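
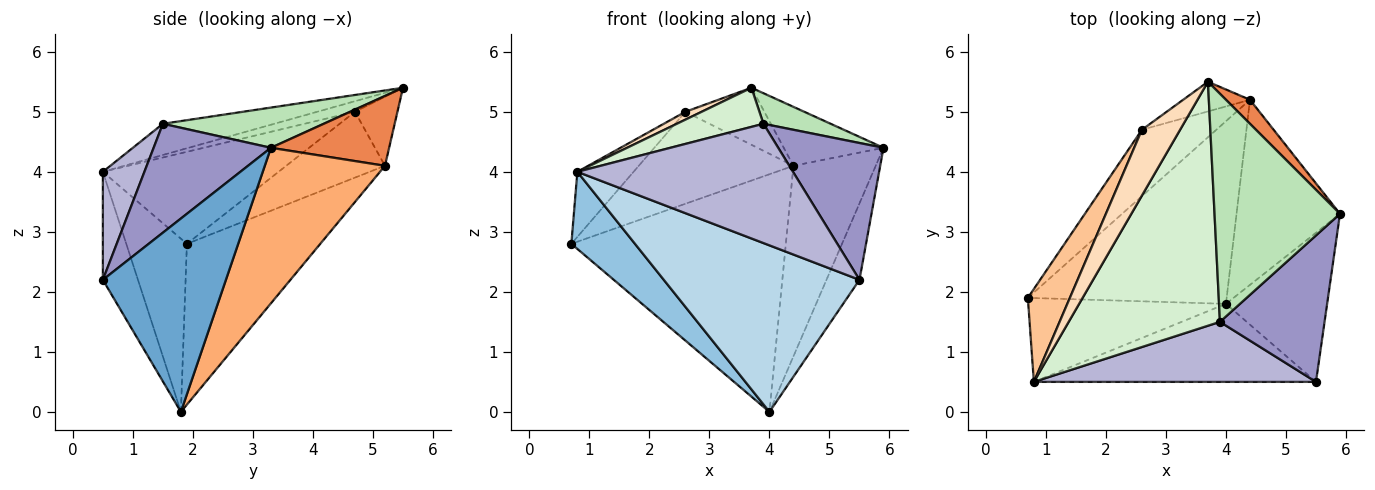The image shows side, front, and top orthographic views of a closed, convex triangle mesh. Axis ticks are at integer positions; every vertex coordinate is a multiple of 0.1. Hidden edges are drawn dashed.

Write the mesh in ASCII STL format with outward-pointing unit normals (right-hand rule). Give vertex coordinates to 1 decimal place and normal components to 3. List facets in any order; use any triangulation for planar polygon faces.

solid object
 facet normal 0.862 0.231 -0.451
  outer loop
   vertex 5.5 0.5 2.2
   vertex 4.0 1.8 0.0
   vertex 5.9 3.3 4.4
  endloop
 endfacet
 facet normal -0.542 -0.569 -0.619
  outer loop
   vertex 0.8 0.5 4.0
   vertex 0.7 1.9 2.8
   vertex 4.0 1.8 0.0
  endloop
 endfacet
 facet normal -0.160 -0.894 -0.419
  outer loop
   vertex 0.8 0.5 4.0
   vertex 4.0 1.8 0.0
   vertex 5.5 0.5 2.2
  endloop
 endfacet
 facet normal -0.442 0.711 -0.547
  outer loop
   vertex 4.4 5.2 4.1
   vertex 4.0 1.8 0.0
   vertex 0.7 1.9 2.8
  endloop
 endfacet
 facet normal 0.739 0.624 0.254
  outer loop
   vertex 4.4 5.2 4.1
   vertex 3.7 5.5 5.4
   vertex 5.9 3.3 4.4
  endloop
 endfacet
 facet normal 0.723 0.495 -0.481
  outer loop
   vertex 4.4 5.2 4.1
   vertex 5.9 3.3 4.4
   vertex 4.0 1.8 0.0
  endloop
 endfacet
 facet normal -0.873 0.279 0.399
  outer loop
   vertex 2.6 4.7 5.0
   vertex 0.7 1.9 2.8
   vertex 0.8 0.5 4.0
  endloop
 endfacet
 facet normal -0.265 -0.114 0.957
  outer loop
   vertex 2.6 4.7 5.0
   vertex 0.8 0.5 4.0
   vertex 3.7 5.5 5.4
  endloop
 endfacet
 facet normal -0.460 0.720 -0.520
  outer loop
   vertex 2.6 4.7 5.0
   vertex 4.4 5.2 4.1
   vertex 0.7 1.9 2.8
  endloop
 endfacet
 facet normal -0.431 0.801 -0.417
  outer loop
   vertex 2.6 4.7 5.0
   vertex 3.7 5.5 5.4
   vertex 4.4 5.2 4.1
  endloop
 endfacet
 facet normal 0.303 -0.127 0.945
  outer loop
   vertex 3.9 1.5 4.8
   vertex 5.9 3.3 4.4
   vertex 3.7 5.5 5.4
  endloop
 endfacet
 facet normal -0.200 -0.155 0.968
  outer loop
   vertex 3.9 1.5 4.8
   vertex 3.7 5.5 5.4
   vertex 0.8 0.5 4.0
  endloop
 endfacet
 facet normal 0.605 -0.543 0.582
  outer loop
   vertex 3.9 1.5 4.8
   vertex 5.5 0.5 2.2
   vertex 5.9 3.3 4.4
  endloop
 endfacet
 facet normal 0.170 -0.880 0.443
  outer loop
   vertex 3.9 1.5 4.8
   vertex 0.8 0.5 4.0
   vertex 5.5 0.5 2.2
  endloop
 endfacet
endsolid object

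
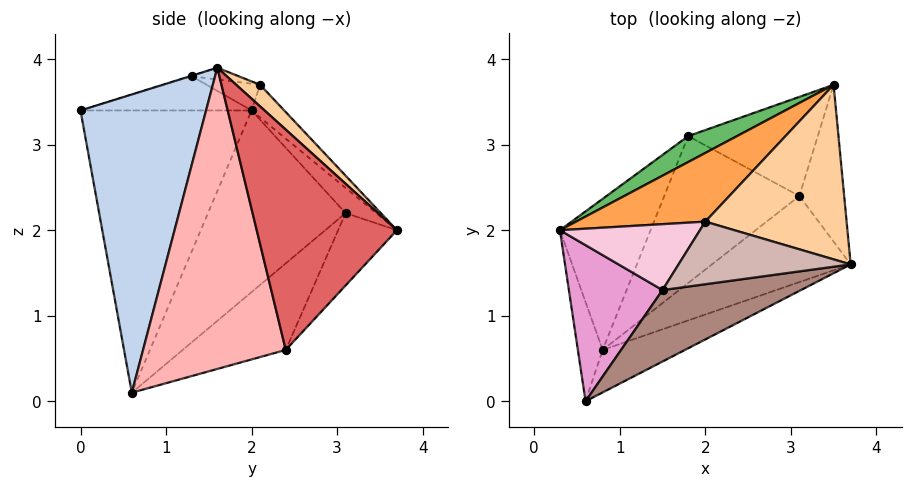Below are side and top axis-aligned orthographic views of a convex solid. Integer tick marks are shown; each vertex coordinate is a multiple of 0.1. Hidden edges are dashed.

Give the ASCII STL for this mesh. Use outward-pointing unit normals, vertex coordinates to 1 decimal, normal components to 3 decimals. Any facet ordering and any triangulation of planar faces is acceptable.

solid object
 facet normal -0.985 -0.148 -0.087
  outer loop
   vertex 0.6 0.0 3.4
   vertex 0.3 2.0 3.4
   vertex 0.8 0.6 0.1
  endloop
 endfacet
 facet normal 0.471 -0.872 -0.130
  outer loop
   vertex 0.6 0.0 3.4
   vertex 0.8 0.6 0.1
   vertex 3.7 1.6 3.9
  endloop
 endfacet
 facet normal -0.152 0.783 0.603
  outer loop
   vertex 2.0 2.1 3.7
   vertex 3.5 3.7 2.0
   vertex 0.3 2.0 3.4
  endloop
 endfacet
 facet normal 0.112 0.673 0.732
  outer loop
   vertex 2.0 2.1 3.7
   vertex 3.7 1.6 3.9
   vertex 3.5 3.7 2.0
  endloop
 endfacet
 facet normal -0.243 0.847 0.472
  outer loop
   vertex 1.8 3.1 2.2
   vertex 0.3 2.0 3.4
   vertex 3.5 3.7 2.0
  endloop
 endfacet
 facet normal -0.722 0.591 -0.360
  outer loop
   vertex 1.8 3.1 2.2
   vertex 0.8 0.6 0.1
   vertex 0.3 2.0 3.4
  endloop
 endfacet
 facet normal 0.976 -0.087 -0.199
  outer loop
   vertex 3.1 2.4 0.6
   vertex 3.5 3.7 2.0
   vertex 3.7 1.6 3.9
  endloop
 endfacet
 facet normal 0.628 -0.722 -0.289
  outer loop
   vertex 3.1 2.4 0.6
   vertex 3.7 1.6 3.9
   vertex 0.8 0.6 0.1
  endloop
 endfacet
 facet normal -0.330 0.737 -0.590
  outer loop
   vertex 3.1 2.4 0.6
   vertex 1.8 3.1 2.2
   vertex 3.5 3.7 2.0
  endloop
 endfacet
 facet normal -0.396 0.678 -0.619
  outer loop
   vertex 3.1 2.4 0.6
   vertex 0.8 0.6 0.1
   vertex 1.8 3.1 2.2
  endloop
 endfacet
 facet normal -0.004 -0.292 0.956
  outer loop
   vertex 1.5 1.3 3.8
   vertex 0.6 0.0 3.4
   vertex 3.7 1.6 3.9
  endloop
 endfacet
 facet normal -0.067 0.165 0.984
  outer loop
   vertex 1.5 1.3 3.8
   vertex 3.7 1.6 3.9
   vertex 2.0 2.1 3.7
  endloop
 endfacet
 facet normal -0.343 -0.051 0.938
  outer loop
   vertex 1.5 1.3 3.8
   vertex 0.3 2.0 3.4
   vertex 0.6 0.0 3.4
  endloop
 endfacet
 facet normal -0.182 0.233 0.955
  outer loop
   vertex 1.5 1.3 3.8
   vertex 2.0 2.1 3.7
   vertex 0.3 2.0 3.4
  endloop
 endfacet
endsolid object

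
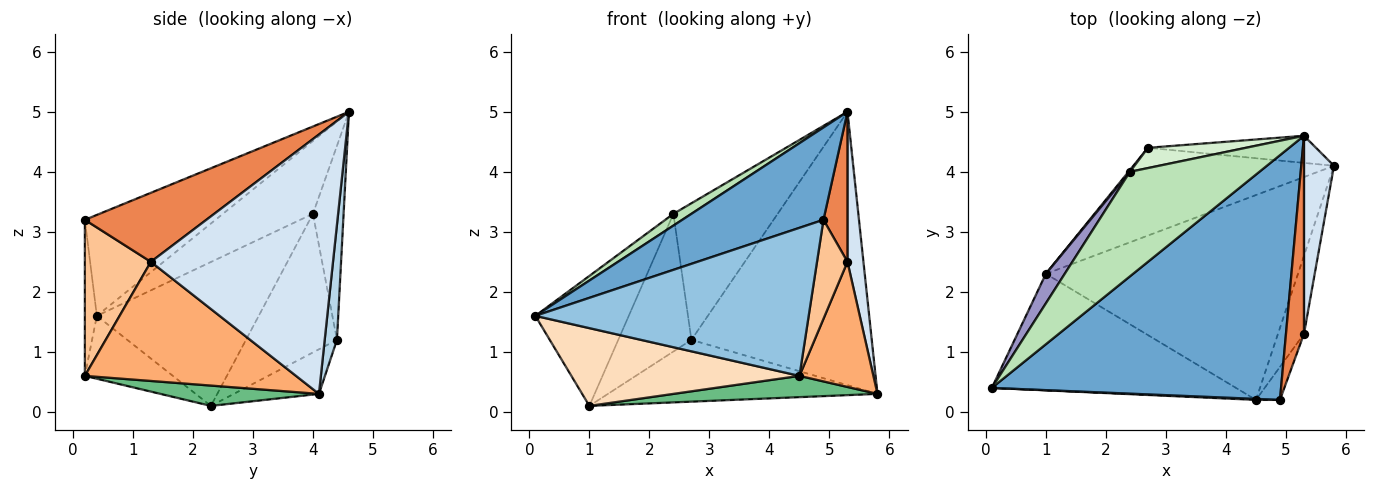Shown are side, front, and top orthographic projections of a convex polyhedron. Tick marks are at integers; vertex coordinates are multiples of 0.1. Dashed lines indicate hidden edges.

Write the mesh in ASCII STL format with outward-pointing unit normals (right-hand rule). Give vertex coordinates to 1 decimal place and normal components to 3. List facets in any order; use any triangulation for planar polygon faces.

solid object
 facet normal -0.310 -0.336 0.889
  outer loop
   vertex 5.3 4.6 5.0
   vertex 0.1 0.4 1.6
   vertex 4.9 0.2 3.2
  endloop
 endfacet
 facet normal -0.044 -0.999 0.007
  outer loop
   vertex 4.5 0.2 0.6
   vertex 4.9 0.2 3.2
   vertex 0.1 0.4 1.6
  endloop
 endfacet
 facet normal 0.068 0.993 -0.098
  outer loop
   vertex 2.7 4.4 1.2
   vertex 5.3 4.6 5.0
   vertex 5.8 4.1 0.3
  endloop
 endfacet
 facet normal 0.990 -0.087 0.115
  outer loop
   vertex 5.3 1.3 2.5
   vertex 5.8 4.1 0.3
   vertex 5.3 4.6 5.0
  endloop
 endfacet
 facet normal 0.950 -0.188 0.248
  outer loop
   vertex 5.3 1.3 2.5
   vertex 5.3 4.6 5.0
   vertex 4.9 0.2 3.2
  endloop
 endfacet
 facet normal 0.924 -0.324 -0.202
  outer loop
   vertex 5.3 1.3 2.5
   vertex 4.5 0.2 0.6
   vertex 5.8 4.1 0.3
  endloop
 endfacet
 facet normal 0.899 -0.415 -0.138
  outer loop
   vertex 5.3 1.3 2.5
   vertex 4.9 0.2 3.2
   vertex 4.5 0.2 0.6
  endloop
 endfacet
 facet normal -0.210 -0.543 -0.813
  outer loop
   vertex 1.0 2.3 0.1
   vertex 4.5 0.2 0.6
   vertex 0.1 0.4 1.6
  endloop
 endfacet
 facet normal 0.080 -0.103 -0.991
  outer loop
   vertex 1.0 2.3 0.1
   vertex 5.8 4.1 0.3
   vertex 4.5 0.2 0.6
  endloop
 endfacet
 facet normal -0.179 0.566 -0.805
  outer loop
   vertex 1.0 2.3 0.1
   vertex 2.7 4.4 1.2
   vertex 5.8 4.1 0.3
  endloop
 endfacet
 facet normal -0.488 -0.098 0.867
  outer loop
   vertex 2.4 4.0 3.3
   vertex 0.1 0.4 1.6
   vertex 5.3 4.6 5.0
  endloop
 endfacet
 facet normal -0.279 0.950 0.141
  outer loop
   vertex 2.4 4.0 3.3
   vertex 5.3 4.6 5.0
   vertex 2.7 4.4 1.2
  endloop
 endfacet
 facet normal -0.861 0.497 0.113
  outer loop
   vertex 2.4 4.0 3.3
   vertex 1.0 2.3 0.1
   vertex 0.1 0.4 1.6
  endloop
 endfacet
 facet normal -0.779 0.627 0.008
  outer loop
   vertex 2.4 4.0 3.3
   vertex 2.7 4.4 1.2
   vertex 1.0 2.3 0.1
  endloop
 endfacet
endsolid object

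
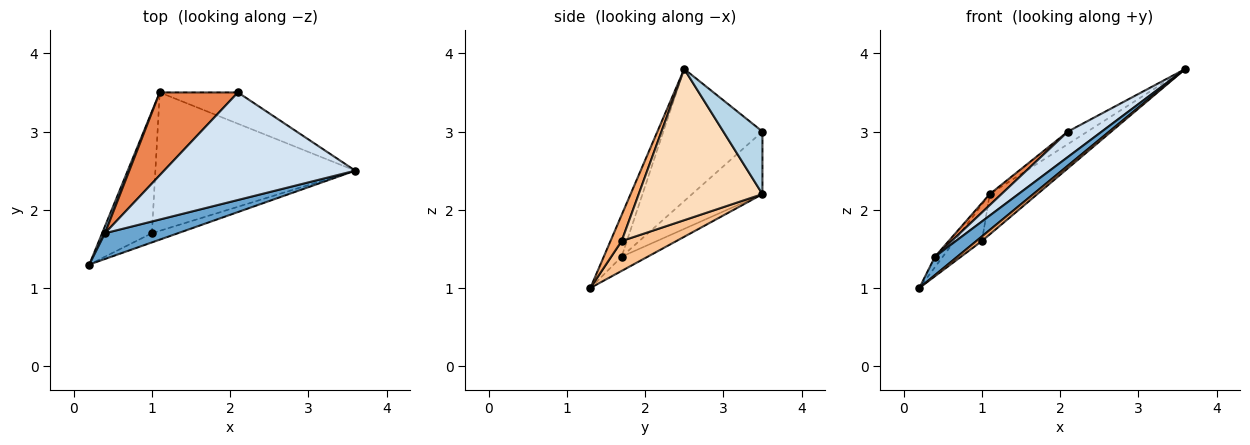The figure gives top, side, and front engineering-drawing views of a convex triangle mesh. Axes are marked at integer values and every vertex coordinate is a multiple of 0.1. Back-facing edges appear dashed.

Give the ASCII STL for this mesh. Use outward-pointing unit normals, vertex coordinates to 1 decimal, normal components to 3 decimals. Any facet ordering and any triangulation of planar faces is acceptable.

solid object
 facet normal -0.422 -0.527 0.738
  outer loop
   vertex 0.4 1.7 1.4
   vertex 0.2 1.3 1.0
   vertex 3.6 2.5 3.8
  endloop
 endfacet
 facet normal -0.941 0.282 0.188
  outer loop
   vertex 0.4 1.7 1.4
   vertex 1.1 3.5 2.2
   vertex 0.2 1.3 1.0
  endloop
 endfacet
 facet normal 0.596 0.298 -0.745
  outer loop
   vertex 2.1 3.5 3.0
   vertex 3.6 2.5 3.8
   vertex 1.1 3.5 2.2
  endloop
 endfacet
 facet normal -0.558 -0.191 0.808
  outer loop
   vertex 2.1 3.5 3.0
   vertex 0.4 1.7 1.4
   vertex 3.6 2.5 3.8
  endloop
 endfacet
 facet normal -0.621 -0.104 0.777
  outer loop
   vertex 2.1 3.5 3.0
   vertex 1.1 3.5 2.2
   vertex 0.4 1.7 1.4
  endloop
 endfacet
 facet normal 0.667 -0.333 -0.667
  outer loop
   vertex 1.0 1.7 1.6
   vertex 3.6 2.5 3.8
   vertex 0.2 1.3 1.0
  endloop
 endfacet
 facet normal 0.498 0.249 -0.830
  outer loop
   vertex 1.0 1.7 1.6
   vertex 0.2 1.3 1.0
   vertex 1.1 3.5 2.2
  endloop
 endfacet
 facet normal 0.588 0.226 -0.777
  outer loop
   vertex 1.0 1.7 1.6
   vertex 1.1 3.5 2.2
   vertex 3.6 2.5 3.8
  endloop
 endfacet
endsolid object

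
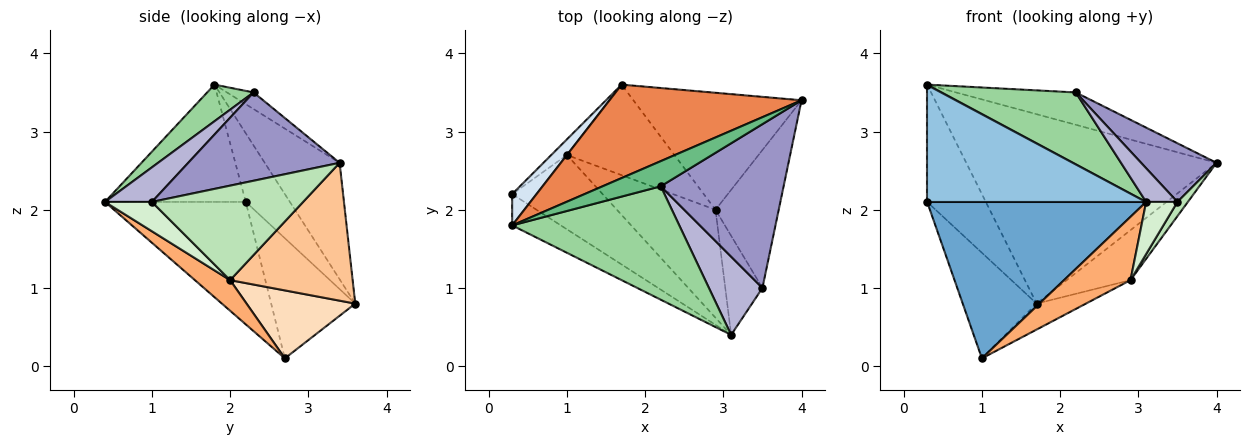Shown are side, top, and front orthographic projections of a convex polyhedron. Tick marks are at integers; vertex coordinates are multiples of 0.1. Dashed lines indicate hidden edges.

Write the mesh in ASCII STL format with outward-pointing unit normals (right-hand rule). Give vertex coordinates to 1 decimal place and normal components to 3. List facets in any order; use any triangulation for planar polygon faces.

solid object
 facet normal -0.502 -0.781 -0.371
  outer loop
   vertex 1.0 2.7 0.1
   vertex 3.1 0.4 2.1
   vertex 0.3 2.2 2.1
  endloop
 endfacet
 facet normal -0.528 -0.821 -0.219
  outer loop
   vertex 0.3 1.8 3.6
   vertex 0.3 2.2 2.1
   vertex 3.1 0.4 2.1
  endloop
 endfacet
 facet normal -0.747 0.657 -0.097
  outer loop
   vertex 1.7 3.6 0.8
   vertex 1.0 2.7 0.1
   vertex 0.3 2.2 2.1
  endloop
 endfacet
 facet normal -0.588 0.782 0.208
  outer loop
   vertex 1.7 3.6 0.8
   vertex 0.3 2.2 2.1
   vertex 0.3 1.8 3.6
  endloop
 endfacet
 facet normal -0.259 0.866 0.427
  outer loop
   vertex 1.7 3.6 0.8
   vertex 0.3 1.8 3.6
   vertex 4.0 3.4 2.6
  endloop
 endfacet
 facet normal 0.259 -0.489 -0.833
  outer loop
   vertex 2.9 2.0 1.1
   vertex 3.1 0.4 2.1
   vertex 1.0 2.7 0.1
  endloop
 endfacet
 facet normal 0.602 0.314 -0.734
  outer loop
   vertex 2.9 2.0 1.1
   vertex 1.7 3.6 0.8
   vertex 4.0 3.4 2.6
  endloop
 endfacet
 facet normal 0.519 0.235 -0.822
  outer loop
   vertex 2.9 2.0 1.1
   vertex 1.0 2.7 0.1
   vertex 1.7 3.6 0.8
  endloop
 endfacet
 facet normal -0.173 0.777 0.605
  outer loop
   vertex 2.2 2.3 3.5
   vertex 4.0 3.4 2.6
   vertex 0.3 1.8 3.6
  endloop
 endfacet
 facet normal 0.182 -0.526 0.831
  outer loop
   vertex 2.2 2.3 3.5
   vertex 0.3 1.8 3.6
   vertex 3.1 0.4 2.1
  endloop
 endfacet
 facet normal 0.830 -0.057 -0.555
  outer loop
   vertex 3.5 1.0 2.1
   vertex 2.9 2.0 1.1
   vertex 4.0 3.4 2.6
  endloop
 endfacet
 facet normal 0.573 -0.382 -0.725
  outer loop
   vertex 3.5 1.0 2.1
   vertex 3.1 0.4 2.1
   vertex 2.9 2.0 1.1
  endloop
 endfacet
 facet normal 0.560 -0.279 0.780
  outer loop
   vertex 3.5 1.0 2.1
   vertex 4.0 3.4 2.6
   vertex 2.2 2.3 3.5
  endloop
 endfacet
 facet normal 0.510 -0.340 0.790
  outer loop
   vertex 3.5 1.0 2.1
   vertex 2.2 2.3 3.5
   vertex 3.1 0.4 2.1
  endloop
 endfacet
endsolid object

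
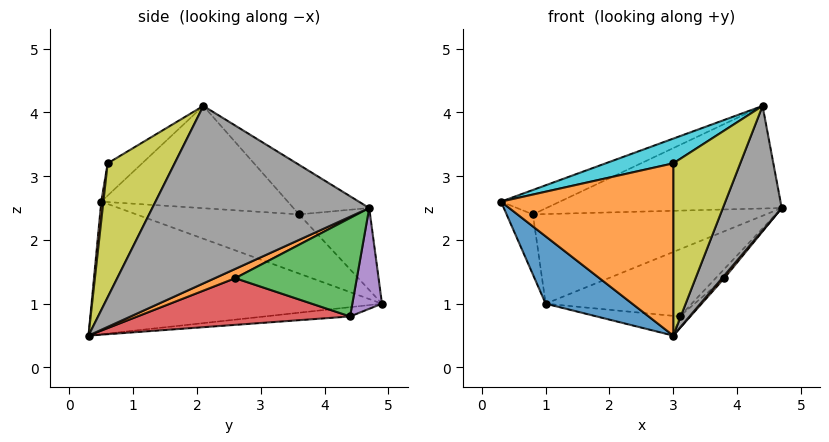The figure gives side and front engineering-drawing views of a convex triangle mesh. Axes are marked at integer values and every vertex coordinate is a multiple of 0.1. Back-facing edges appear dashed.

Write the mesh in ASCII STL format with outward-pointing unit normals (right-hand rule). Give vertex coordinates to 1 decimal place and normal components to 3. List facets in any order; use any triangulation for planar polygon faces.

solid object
 facet normal -0.612 -0.182 -0.770
  outer loop
   vertex 3.0 0.3 0.5
   vertex 0.3 0.5 2.6
   vertex 1.0 4.9 1.0
  endloop
 endfacet
 facet normal 0.012 -0.994 0.110
  outer loop
   vertex 3.0 0.6 3.2
   vertex 0.3 0.5 2.6
   vertex 3.0 0.3 0.5
  endloop
 endfacet
 facet normal -0.987 0.160 0.007
  outer loop
   vertex 0.8 3.6 2.4
   vertex 1.0 4.9 1.0
   vertex 0.3 0.5 2.6
  endloop
 endfacet
 facet normal -0.222 0.730 0.646
  outer loop
   vertex 0.8 3.6 2.4
   vertex 4.7 4.7 2.5
   vertex 1.0 4.9 1.0
  endloop
 endfacet
 facet normal 0.187 0.922 -0.339
  outer loop
   vertex 3.1 4.4 0.8
   vertex 1.0 4.9 1.0
   vertex 4.7 4.7 2.5
  endloop
 endfacet
 facet normal -0.077 0.075 -0.994
  outer loop
   vertex 3.1 4.4 0.8
   vertex 3.0 0.3 0.5
   vertex 1.0 4.9 1.0
  endloop
 endfacet
 facet normal -0.171 0.531 0.830
  outer loop
   vertex 4.4 2.1 4.1
   vertex 4.7 4.7 2.5
   vertex 0.8 3.6 2.4
  endloop
 endfacet
 facet normal 0.938 -0.254 -0.237
  outer loop
   vertex 4.4 2.1 4.1
   vertex 3.0 0.3 0.5
   vertex 4.7 4.7 2.5
  endloop
 endfacet
 facet normal 0.705 -0.705 0.078
  outer loop
   vertex 4.4 2.1 4.1
   vertex 3.0 0.6 3.2
   vertex 3.0 0.3 0.5
  endloop
 endfacet
 facet normal -0.188 -0.370 0.910
  outer loop
   vertex 4.4 2.1 4.1
   vertex 0.3 0.5 2.6
   vertex 3.0 0.6 3.2
  endloop
 endfacet
 facet normal -0.382 0.121 0.916
  outer loop
   vertex 4.4 2.1 4.1
   vertex 0.8 3.6 2.4
   vertex 0.3 0.5 2.6
  endloop
 endfacet
 facet normal 0.850 -0.093 -0.518
  outer loop
   vertex 3.8 2.6 1.4
   vertex 4.7 4.7 2.5
   vertex 3.0 0.3 0.5
  endloop
 endfacet
 facet normal 0.723 0.051 -0.689
  outer loop
   vertex 3.8 2.6 1.4
   vertex 3.1 4.4 0.8
   vertex 4.7 4.7 2.5
  endloop
 endfacet
 facet normal 0.701 0.035 -0.712
  outer loop
   vertex 3.8 2.6 1.4
   vertex 3.0 0.3 0.5
   vertex 3.1 4.4 0.8
  endloop
 endfacet
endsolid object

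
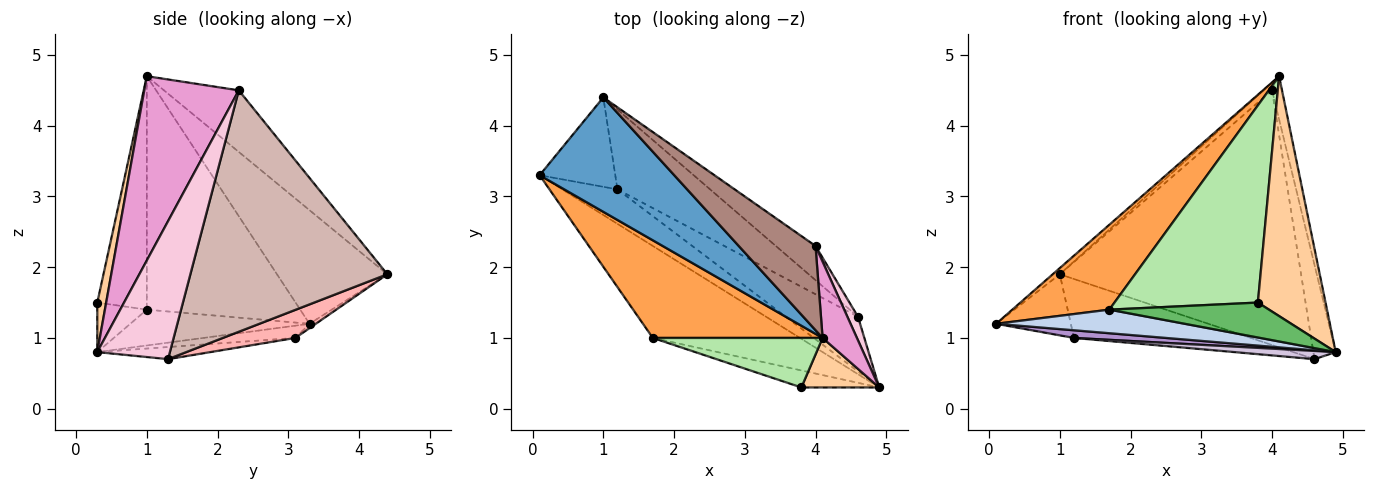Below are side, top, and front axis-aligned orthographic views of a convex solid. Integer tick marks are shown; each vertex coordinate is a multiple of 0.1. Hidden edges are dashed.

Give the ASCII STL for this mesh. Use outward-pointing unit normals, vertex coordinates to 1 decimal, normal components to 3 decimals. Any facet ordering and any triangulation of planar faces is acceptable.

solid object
 facet normal -0.644 0.041 0.764
  outer loop
   vertex 4.1 1.0 4.7
   vertex 1.0 4.4 1.9
   vertex 0.1 3.3 1.2
  endloop
 endfacet
 facet normal -0.230 -0.242 -0.943
  outer loop
   vertex 1.7 1.0 1.4
   vertex 0.1 3.3 1.2
   vertex 4.9 0.3 0.8
  endloop
 endfacet
 facet normal -0.720 -0.455 0.524
  outer loop
   vertex 1.7 1.0 1.4
   vertex 4.1 1.0 4.7
   vertex 0.1 3.3 1.2
  endloop
 endfacet
 facet normal 0.128 -0.971 0.201
  outer loop
   vertex 3.8 0.3 1.5
   vertex 4.9 0.3 0.8
   vertex 4.1 1.0 4.7
  endloop
 endfacet
 facet normal -0.269 -0.866 -0.422
  outer loop
   vertex 3.8 0.3 1.5
   vertex 1.7 1.0 1.4
   vertex 4.9 0.3 0.8
  endloop
 endfacet
 facet normal -0.318 -0.920 0.231
  outer loop
   vertex 3.8 0.3 1.5
   vertex 4.1 1.0 4.7
   vertex 1.7 1.0 1.4
  endloop
 endfacet
 facet normal -0.047 0.564 -0.825
  outer loop
   vertex 1.2 3.1 1.0
   vertex 0.1 3.3 1.2
   vertex 1.0 4.4 1.9
  endloop
 endfacet
 facet normal 0.237 0.577 -0.781
  outer loop
   vertex 1.2 3.1 1.0
   vertex 1.0 4.4 1.9
   vertex 4.6 1.3 0.7
  endloop
 endfacet
 facet normal -0.212 -0.212 -0.954
  outer loop
   vertex 1.2 3.1 1.0
   vertex 4.9 0.3 0.8
   vertex 0.1 3.3 1.2
  endloop
 endfacet
 facet normal -0.164 -0.147 -0.976
  outer loop
   vertex 1.2 3.1 1.0
   vertex 4.6 1.3 0.7
   vertex 4.9 0.3 0.8
  endloop
 endfacet
 facet normal -0.624 0.072 0.778
  outer loop
   vertex 4.0 2.3 4.5
   vertex 1.0 4.4 1.9
   vertex 4.1 1.0 4.7
  endloop
 endfacet
 facet normal 0.629 0.770 -0.103
  outer loop
   vertex 4.0 2.3 4.5
   vertex 4.6 1.3 0.7
   vertex 1.0 4.4 1.9
  endloop
 endfacet
 facet normal 0.978 0.103 0.182
  outer loop
   vertex 4.0 2.3 4.5
   vertex 4.1 1.0 4.7
   vertex 4.9 0.3 0.8
  endloop
 endfacet
 facet normal 0.953 0.293 0.073
  outer loop
   vertex 4.0 2.3 4.5
   vertex 4.9 0.3 0.8
   vertex 4.6 1.3 0.7
  endloop
 endfacet
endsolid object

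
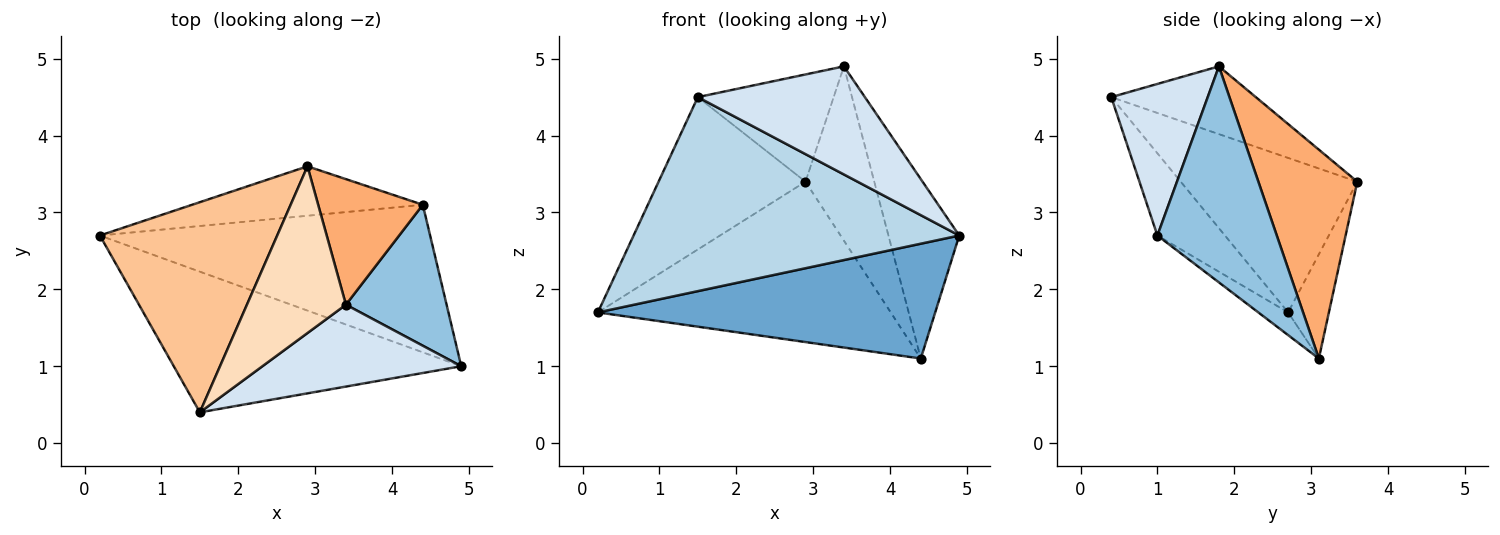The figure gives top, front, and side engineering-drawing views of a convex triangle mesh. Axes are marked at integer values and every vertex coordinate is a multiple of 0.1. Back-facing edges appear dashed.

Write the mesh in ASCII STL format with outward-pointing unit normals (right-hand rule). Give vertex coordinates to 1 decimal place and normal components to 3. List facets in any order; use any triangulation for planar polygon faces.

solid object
 facet normal -0.054 -0.613 -0.788
  outer loop
   vertex 4.4 3.1 1.1
   vertex 4.9 1.0 2.7
   vertex 0.2 2.7 1.7
  endloop
 endfacet
 facet normal 0.798 0.474 0.372
  outer loop
   vertex 3.4 1.8 4.9
   vertex 4.9 1.0 2.7
   vertex 4.4 3.1 1.1
  endloop
 endfacet
 facet normal -0.166 -0.798 -0.579
  outer loop
   vertex 1.5 0.4 4.5
   vertex 0.2 2.7 1.7
   vertex 4.9 1.0 2.7
  endloop
 endfacet
 facet normal 0.418 -0.724 0.548
  outer loop
   vertex 1.5 0.4 4.5
   vertex 4.9 1.0 2.7
   vertex 3.4 1.8 4.9
  endloop
 endfacet
 facet normal -0.132 0.947 -0.292
  outer loop
   vertex 2.9 3.6 3.4
   vertex 4.4 3.1 1.1
   vertex 0.2 2.7 1.7
  endloop
 endfacet
 facet normal 0.759 0.528 0.380
  outer loop
   vertex 2.9 3.6 3.4
   vertex 3.4 1.8 4.9
   vertex 4.4 3.1 1.1
  endloop
 endfacet
 facet normal -0.576 0.480 0.662
  outer loop
   vertex 2.9 3.6 3.4
   vertex 0.2 2.7 1.7
   vertex 1.5 0.4 4.5
  endloop
 endfacet
 facet normal -0.499 0.469 0.729
  outer loop
   vertex 2.9 3.6 3.4
   vertex 1.5 0.4 4.5
   vertex 3.4 1.8 4.9
  endloop
 endfacet
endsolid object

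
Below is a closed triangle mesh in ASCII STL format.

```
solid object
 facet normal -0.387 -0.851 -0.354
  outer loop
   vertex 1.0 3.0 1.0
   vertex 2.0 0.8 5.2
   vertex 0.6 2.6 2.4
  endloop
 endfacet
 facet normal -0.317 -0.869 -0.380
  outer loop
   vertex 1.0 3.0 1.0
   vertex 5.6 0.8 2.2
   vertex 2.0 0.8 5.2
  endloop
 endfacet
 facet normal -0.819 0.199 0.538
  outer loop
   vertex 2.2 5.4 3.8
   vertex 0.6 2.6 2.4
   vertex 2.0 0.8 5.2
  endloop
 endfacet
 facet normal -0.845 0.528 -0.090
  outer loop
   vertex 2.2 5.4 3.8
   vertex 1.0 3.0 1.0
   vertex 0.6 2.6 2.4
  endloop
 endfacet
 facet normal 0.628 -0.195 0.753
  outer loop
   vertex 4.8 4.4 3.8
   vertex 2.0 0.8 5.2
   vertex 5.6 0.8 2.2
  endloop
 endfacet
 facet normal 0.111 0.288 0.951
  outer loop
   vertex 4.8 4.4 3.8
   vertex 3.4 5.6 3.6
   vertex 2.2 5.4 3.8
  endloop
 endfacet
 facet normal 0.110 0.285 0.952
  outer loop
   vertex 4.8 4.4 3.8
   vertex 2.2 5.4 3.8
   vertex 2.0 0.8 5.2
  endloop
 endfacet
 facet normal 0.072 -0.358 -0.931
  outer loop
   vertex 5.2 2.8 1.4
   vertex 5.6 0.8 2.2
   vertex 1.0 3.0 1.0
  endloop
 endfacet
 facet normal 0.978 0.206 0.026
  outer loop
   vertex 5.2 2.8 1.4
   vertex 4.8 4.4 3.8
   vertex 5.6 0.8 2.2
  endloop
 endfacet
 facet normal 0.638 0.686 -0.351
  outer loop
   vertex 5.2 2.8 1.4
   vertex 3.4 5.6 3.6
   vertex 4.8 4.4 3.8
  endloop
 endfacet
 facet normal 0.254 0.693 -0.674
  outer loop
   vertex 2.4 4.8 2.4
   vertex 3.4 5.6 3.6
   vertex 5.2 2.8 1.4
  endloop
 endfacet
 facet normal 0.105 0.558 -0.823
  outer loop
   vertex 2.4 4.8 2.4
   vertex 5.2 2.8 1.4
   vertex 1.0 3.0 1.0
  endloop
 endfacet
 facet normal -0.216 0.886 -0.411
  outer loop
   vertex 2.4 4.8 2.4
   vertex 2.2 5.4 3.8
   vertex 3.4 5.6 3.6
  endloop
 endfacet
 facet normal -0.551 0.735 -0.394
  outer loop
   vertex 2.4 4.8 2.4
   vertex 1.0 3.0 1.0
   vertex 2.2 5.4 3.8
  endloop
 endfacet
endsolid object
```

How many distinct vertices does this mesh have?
9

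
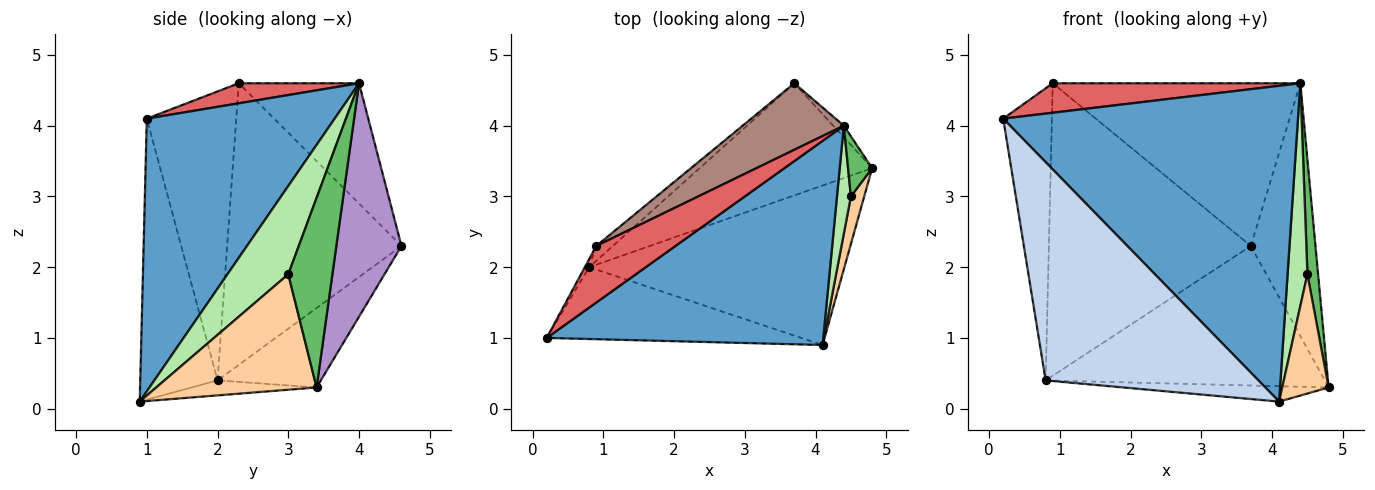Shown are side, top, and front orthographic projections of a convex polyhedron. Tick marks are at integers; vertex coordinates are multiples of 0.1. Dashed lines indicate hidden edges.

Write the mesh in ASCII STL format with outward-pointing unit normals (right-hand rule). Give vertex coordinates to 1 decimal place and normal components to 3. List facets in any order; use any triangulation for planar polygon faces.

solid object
 facet normal 0.472 -0.740 0.479
  outer loop
   vertex 4.4 4.0 4.6
   vertex 0.2 1.0 4.1
   vertex 4.1 0.9 0.1
  endloop
 endfacet
 facet normal -0.326 -0.898 -0.296
  outer loop
   vertex 0.8 2.0 0.4
   vertex 4.1 0.9 0.1
   vertex 0.2 1.0 4.1
  endloop
 endfacet
 facet normal -0.058 0.096 -0.994
  outer loop
   vertex 0.8 2.0 0.4
   vertex 4.8 3.4 0.3
   vertex 4.1 0.9 0.1
  endloop
 endfacet
 facet normal 0.955 -0.276 0.110
  outer loop
   vertex 4.5 3.0 1.9
   vertex 4.1 0.9 0.1
   vertex 4.8 3.4 0.3
  endloop
 endfacet
 facet normal 0.965 -0.234 0.122
  outer loop
   vertex 4.5 3.0 1.9
   vertex 4.8 3.4 0.3
   vertex 4.4 4.0 4.6
  endloop
 endfacet
 facet normal 0.940 -0.306 0.148
  outer loop
   vertex 4.5 3.0 1.9
   vertex 4.4 4.0 4.6
   vertex 4.1 0.9 0.1
  endloop
 endfacet
 facet normal 0.219 -0.451 0.865
  outer loop
   vertex 0.9 2.3 4.6
   vertex 0.2 1.0 4.1
   vertex 4.4 4.0 4.6
  endloop
 endfacet
 facet normal -0.878 0.478 -0.013
  outer loop
   vertex 0.9 2.3 4.6
   vertex 0.8 2.0 0.4
   vertex 0.2 1.0 4.1
  endloop
 endfacet
 facet normal 0.709 0.704 -0.032
  outer loop
   vertex 3.7 4.6 2.3
   vertex 4.4 4.0 4.6
   vertex 4.8 3.4 0.3
  endloop
 endfacet
 facet normal -0.277 0.749 -0.602
  outer loop
   vertex 3.7 4.6 2.3
   vertex 4.8 3.4 0.3
   vertex 0.8 2.0 0.4
  endloop
 endfacet
 facet normal -0.410 0.844 0.345
  outer loop
   vertex 3.7 4.6 2.3
   vertex 0.9 2.3 4.6
   vertex 4.4 4.0 4.6
  endloop
 endfacet
 facet normal -0.653 0.756 -0.038
  outer loop
   vertex 3.7 4.6 2.3
   vertex 0.8 2.0 0.4
   vertex 0.9 2.3 4.6
  endloop
 endfacet
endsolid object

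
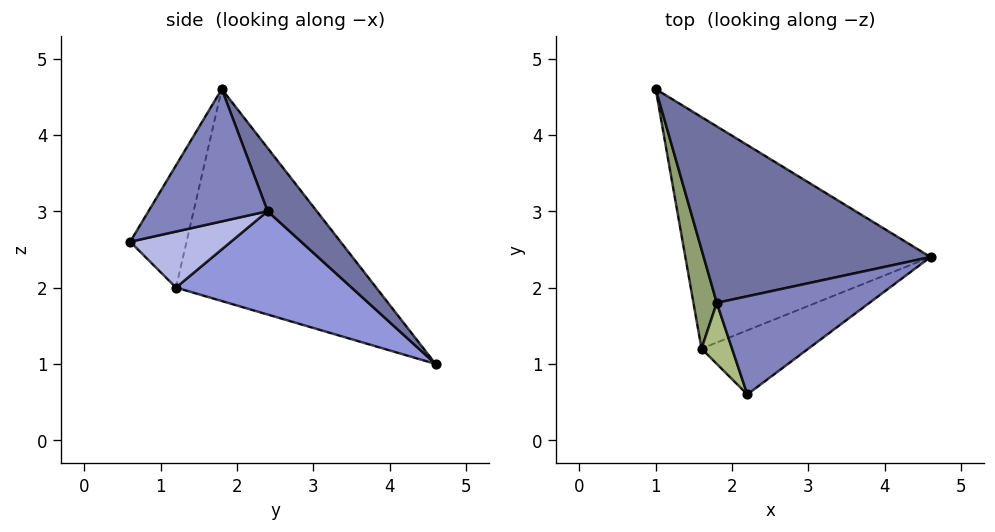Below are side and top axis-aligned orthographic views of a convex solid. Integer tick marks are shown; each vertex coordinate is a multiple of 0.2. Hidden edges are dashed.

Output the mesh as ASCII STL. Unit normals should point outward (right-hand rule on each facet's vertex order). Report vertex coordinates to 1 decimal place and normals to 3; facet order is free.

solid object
 facet normal 0.163 0.796 0.583
  outer loop
   vertex 1.8 1.8 4.6
   vertex 4.6 2.4 3.0
   vertex 1.0 4.6 1.0
  endloop
 endfacet
 facet normal 0.454 -0.721 0.523
  outer loop
   vertex 1.8 1.8 4.6
   vertex 2.2 0.6 2.6
   vertex 4.6 2.4 3.0
  endloop
 endfacet
 facet normal 0.380 -0.199 -0.903
  outer loop
   vertex 1.6 1.2 2.0
   vertex 1.0 4.6 1.0
   vertex 4.6 2.4 3.0
  endloop
 endfacet
 facet normal 0.428 -0.389 -0.816
  outer loop
   vertex 1.6 1.2 2.0
   vertex 4.6 2.4 3.0
   vertex 2.2 0.6 2.6
  endloop
 endfacet
 facet normal -0.984 -0.142 0.108
  outer loop
   vertex 1.6 1.2 2.0
   vertex 1.8 1.8 4.6
   vertex 1.0 4.6 1.0
  endloop
 endfacet
 facet normal -0.784 -0.588 0.196
  outer loop
   vertex 1.6 1.2 2.0
   vertex 2.2 0.6 2.6
   vertex 1.8 1.8 4.6
  endloop
 endfacet
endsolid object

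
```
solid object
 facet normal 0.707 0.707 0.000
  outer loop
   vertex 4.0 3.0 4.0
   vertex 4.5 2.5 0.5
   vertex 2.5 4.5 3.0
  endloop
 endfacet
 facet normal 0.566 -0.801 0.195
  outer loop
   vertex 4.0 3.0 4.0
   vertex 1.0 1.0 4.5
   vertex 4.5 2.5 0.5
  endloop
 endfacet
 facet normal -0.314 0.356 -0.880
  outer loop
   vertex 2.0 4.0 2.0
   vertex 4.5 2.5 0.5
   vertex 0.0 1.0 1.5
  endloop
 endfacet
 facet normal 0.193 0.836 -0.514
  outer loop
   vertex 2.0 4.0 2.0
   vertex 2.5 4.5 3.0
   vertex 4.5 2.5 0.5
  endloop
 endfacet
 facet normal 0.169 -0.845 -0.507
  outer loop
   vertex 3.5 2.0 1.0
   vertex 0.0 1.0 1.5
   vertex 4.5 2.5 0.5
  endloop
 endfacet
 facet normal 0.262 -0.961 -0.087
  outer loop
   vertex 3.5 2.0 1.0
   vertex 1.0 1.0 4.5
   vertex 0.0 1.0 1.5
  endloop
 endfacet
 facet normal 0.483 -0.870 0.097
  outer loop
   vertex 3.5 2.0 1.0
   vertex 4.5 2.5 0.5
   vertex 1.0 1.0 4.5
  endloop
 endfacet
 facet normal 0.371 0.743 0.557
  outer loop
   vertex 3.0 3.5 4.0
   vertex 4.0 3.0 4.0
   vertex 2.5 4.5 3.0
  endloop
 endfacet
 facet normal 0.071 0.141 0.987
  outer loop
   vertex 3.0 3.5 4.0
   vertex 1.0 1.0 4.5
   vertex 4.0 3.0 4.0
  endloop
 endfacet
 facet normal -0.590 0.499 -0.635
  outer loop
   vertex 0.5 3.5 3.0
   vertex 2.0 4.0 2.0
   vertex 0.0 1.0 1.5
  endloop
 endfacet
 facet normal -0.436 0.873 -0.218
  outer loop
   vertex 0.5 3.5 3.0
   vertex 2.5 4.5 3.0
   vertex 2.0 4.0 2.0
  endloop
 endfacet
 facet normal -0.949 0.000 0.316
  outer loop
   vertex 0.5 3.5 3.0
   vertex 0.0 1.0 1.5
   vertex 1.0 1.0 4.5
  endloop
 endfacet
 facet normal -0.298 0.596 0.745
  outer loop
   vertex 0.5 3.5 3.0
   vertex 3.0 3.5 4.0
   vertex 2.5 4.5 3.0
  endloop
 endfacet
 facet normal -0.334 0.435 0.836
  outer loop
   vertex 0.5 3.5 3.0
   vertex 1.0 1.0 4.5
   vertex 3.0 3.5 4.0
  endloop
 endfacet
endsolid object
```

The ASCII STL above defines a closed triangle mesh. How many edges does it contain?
21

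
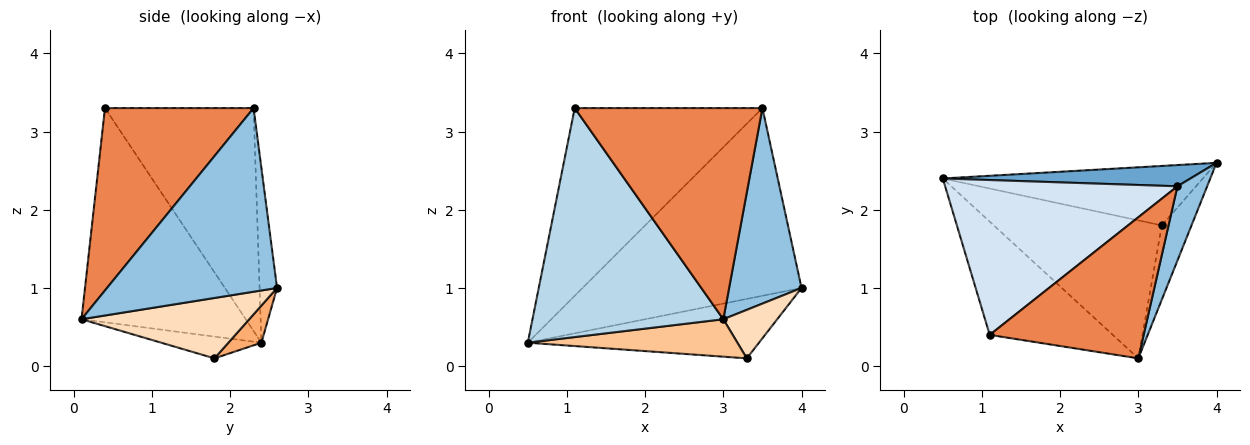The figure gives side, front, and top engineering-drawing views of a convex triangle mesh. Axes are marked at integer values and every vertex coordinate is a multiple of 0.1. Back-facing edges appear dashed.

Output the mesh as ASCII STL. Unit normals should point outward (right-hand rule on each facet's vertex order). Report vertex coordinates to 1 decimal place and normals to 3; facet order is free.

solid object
 facet normal -0.079 0.991 0.112
  outer loop
   vertex 3.5 2.3 3.3
   vertex 4.0 2.6 1.0
   vertex 0.5 2.4 0.3
  endloop
 endfacet
 facet normal 0.910 -0.388 0.147
  outer loop
   vertex 3.5 2.3 3.3
   vertex 3.0 0.1 0.6
   vertex 4.0 2.6 1.0
  endloop
 endfacet
 facet normal -0.611 -0.710 -0.351
  outer loop
   vertex 1.1 0.4 3.3
   vertex 0.5 2.4 0.3
   vertex 3.0 0.1 0.6
  endloop
 endfacet
 facet normal -0.521 0.658 0.543
  outer loop
   vertex 1.1 0.4 3.3
   vertex 3.5 2.3 3.3
   vertex 0.5 2.4 0.3
  endloop
 endfacet
 facet normal 0.550 -0.695 0.464
  outer loop
   vertex 1.1 0.4 3.3
   vertex 3.0 0.1 0.6
   vertex 3.5 2.3 3.3
  endloop
 endfacet
 facet normal 0.101 0.704 -0.704
  outer loop
   vertex 3.3 1.8 0.1
   vertex 0.5 2.4 0.3
   vertex 4.0 2.6 1.0
  endloop
 endfacet
 facet normal -0.124 -0.260 -0.958
  outer loop
   vertex 3.3 1.8 0.1
   vertex 3.0 0.1 0.6
   vertex 0.5 2.4 0.3
  endloop
 endfacet
 facet normal 0.862 -0.277 -0.424
  outer loop
   vertex 3.3 1.8 0.1
   vertex 4.0 2.6 1.0
   vertex 3.0 0.1 0.6
  endloop
 endfacet
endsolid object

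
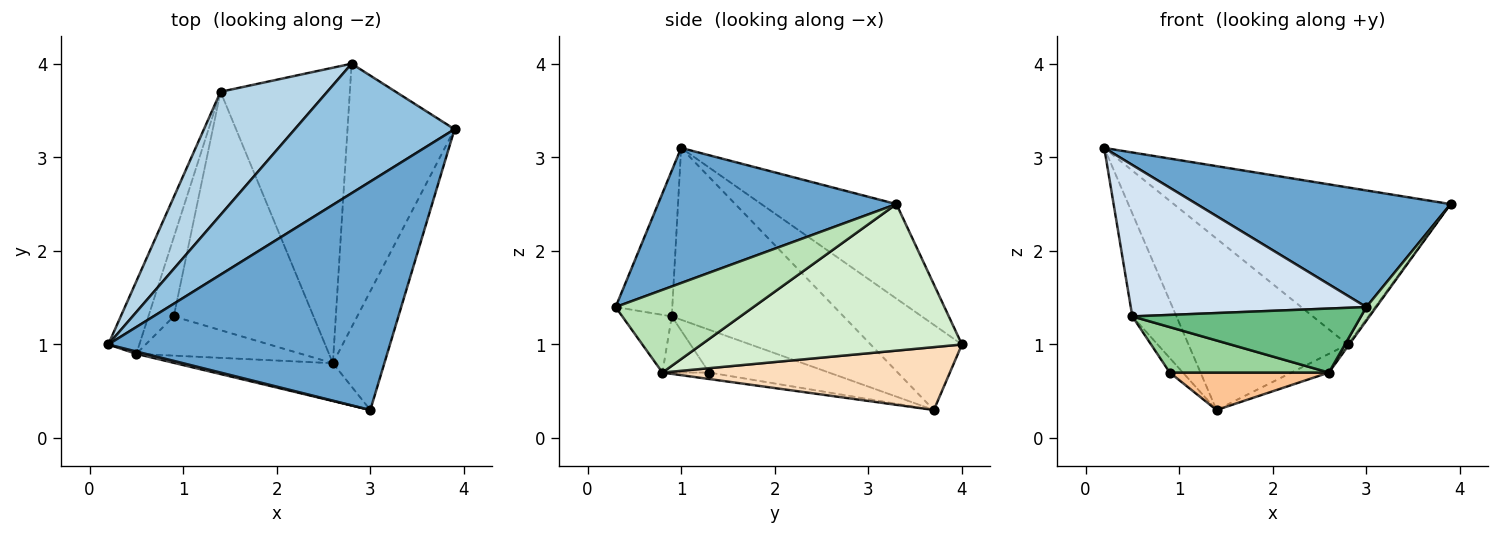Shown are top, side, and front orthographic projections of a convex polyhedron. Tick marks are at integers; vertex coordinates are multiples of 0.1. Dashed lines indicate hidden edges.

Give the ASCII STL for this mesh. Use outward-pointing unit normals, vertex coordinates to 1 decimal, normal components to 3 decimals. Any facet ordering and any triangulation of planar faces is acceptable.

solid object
 facet normal 0.393 -0.418 0.819
  outer loop
   vertex 3.0 0.3 1.4
   vertex 3.9 3.3 2.5
   vertex 0.2 1.0 3.1
  endloop
 endfacet
 facet normal -0.352 0.722 0.595
  outer loop
   vertex 2.8 4.0 1.0
   vertex 0.2 1.0 3.1
   vertex 3.9 3.3 2.5
  endloop
 endfacet
 facet normal -0.422 0.736 0.529
  outer loop
   vertex 2.8 4.0 1.0
   vertex 1.4 3.7 0.3
   vertex 0.2 1.0 3.1
  endloop
 endfacet
 facet normal -0.234 -0.972 0.015
  outer loop
   vertex 0.5 0.9 1.3
   vertex 3.0 0.3 1.4
   vertex 0.2 1.0 3.1
  endloop
 endfacet
 facet normal -0.954 0.245 -0.173
  outer loop
   vertex 0.5 0.9 1.3
   vertex 0.2 1.0 3.1
   vertex 1.4 3.7 0.3
  endloop
 endfacet
 facet normal -0.856 0.094 -0.508
  outer loop
   vertex 0.5 0.9 1.3
   vertex 1.4 3.7 0.3
   vertex 0.9 1.3 0.7
  endloop
 endfacet
 facet normal -0.046 -0.155 -0.987
  outer loop
   vertex 2.6 0.8 0.7
   vertex 0.9 1.3 0.7
   vertex 1.4 3.7 0.3
  endloop
 endfacet
 facet normal 0.437 0.057 -0.898
  outer loop
   vertex 2.6 0.8 0.7
   vertex 1.4 3.7 0.3
   vertex 2.8 4.0 1.0
  endloop
 endfacet
 facet normal -0.183 -0.846 -0.500
  outer loop
   vertex 2.6 0.8 0.7
   vertex 3.0 0.3 1.4
   vertex 0.5 0.9 1.3
  endloop
 endfacet
 facet normal -0.217 -0.739 -0.638
  outer loop
   vertex 2.6 0.8 0.7
   vertex 0.5 0.9 1.3
   vertex 0.9 1.3 0.7
  endloop
 endfacet
 facet normal 0.847 -0.061 -0.528
  outer loop
   vertex 2.6 0.8 0.7
   vertex 3.9 3.3 2.5
   vertex 3.0 0.3 1.4
  endloop
 endfacet
 facet normal 0.807 0.005 -0.590
  outer loop
   vertex 2.6 0.8 0.7
   vertex 2.8 4.0 1.0
   vertex 3.9 3.3 2.5
  endloop
 endfacet
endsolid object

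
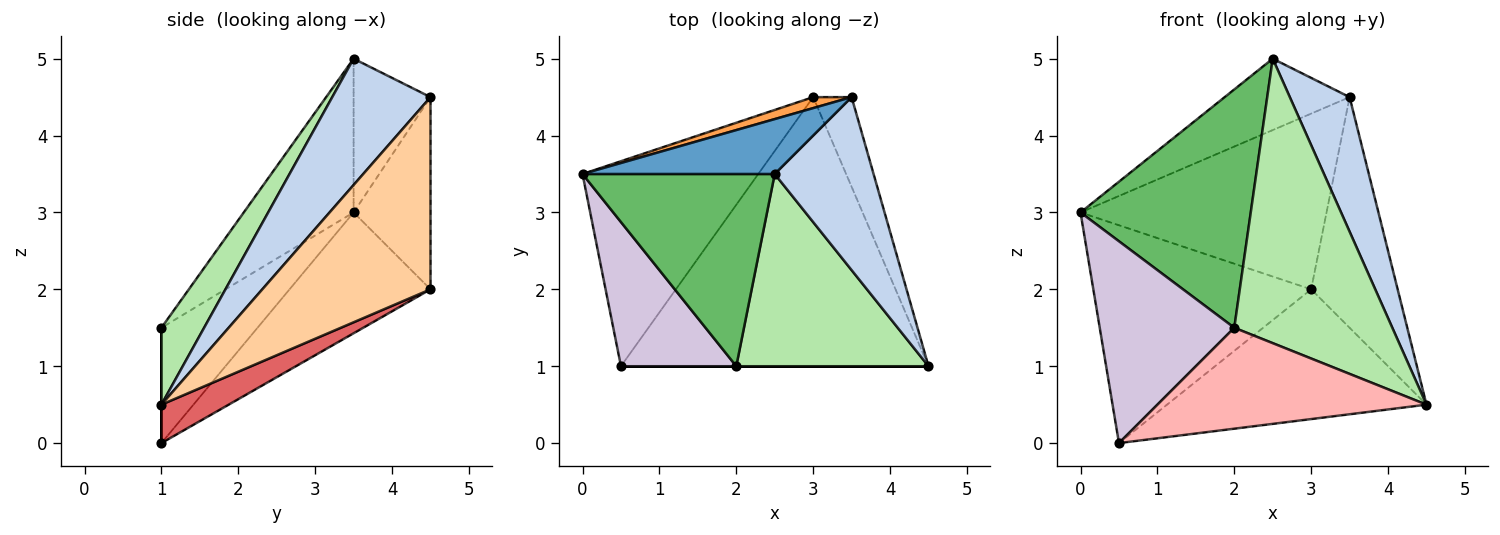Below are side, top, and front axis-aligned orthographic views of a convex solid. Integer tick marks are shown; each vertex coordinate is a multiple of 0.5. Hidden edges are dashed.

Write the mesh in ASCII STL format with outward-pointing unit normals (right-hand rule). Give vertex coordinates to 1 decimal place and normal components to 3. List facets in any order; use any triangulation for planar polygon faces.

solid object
 facet normal -0.438 0.712 0.548
  outer loop
   vertex 2.5 3.5 5.0
   vertex 3.5 4.5 4.5
   vertex 0.0 3.5 3.0
  endloop
 endfacet
 facet normal 0.710 -0.432 0.556
  outer loop
   vertex 2.5 3.5 5.0
   vertex 4.5 1.0 0.5
   vertex 3.5 4.5 4.5
  endloop
 endfacet
 facet normal -0.298 0.953 0.060
  outer loop
   vertex 3.0 4.5 2.0
   vertex 0.0 3.5 3.0
   vertex 3.5 4.5 4.5
  endloop
 endfacet
 facet normal 0.876 0.450 -0.175
  outer loop
   vertex 3.0 4.5 2.0
   vertex 3.5 4.5 4.5
   vertex 4.5 1.0 0.5
  endloop
 endfacet
 facet normal -0.449 -0.696 0.561
  outer loop
   vertex 2.0 1.0 1.5
   vertex 2.5 3.5 5.0
   vertex 0.0 3.5 3.0
  endloop
 endfacet
 facet normal 0.219 -0.809 0.546
  outer loop
   vertex 2.0 1.0 1.5
   vertex 4.5 1.0 0.5
   vertex 2.5 3.5 5.0
  endloop
 endfacet
 facet normal 0.112 0.432 -0.895
  outer loop
   vertex 0.5 1.0 0.0
   vertex 3.0 4.5 2.0
   vertex 4.5 1.0 0.5
  endloop
 endfacet
 facet normal 0.000 -1.000 0.000
  outer loop
   vertex 0.5 1.0 0.0
   vertex 4.5 1.0 0.5
   vertex 2.0 1.0 1.5
  endloop
 endfacet
 facet normal -0.426 0.659 -0.620
  outer loop
   vertex 0.5 1.0 0.0
   vertex 0.0 3.5 3.0
   vertex 3.0 4.5 2.0
  endloop
 endfacet
 facet normal -0.503 -0.704 0.503
  outer loop
   vertex 0.5 1.0 0.0
   vertex 2.0 1.0 1.5
   vertex 0.0 3.5 3.0
  endloop
 endfacet
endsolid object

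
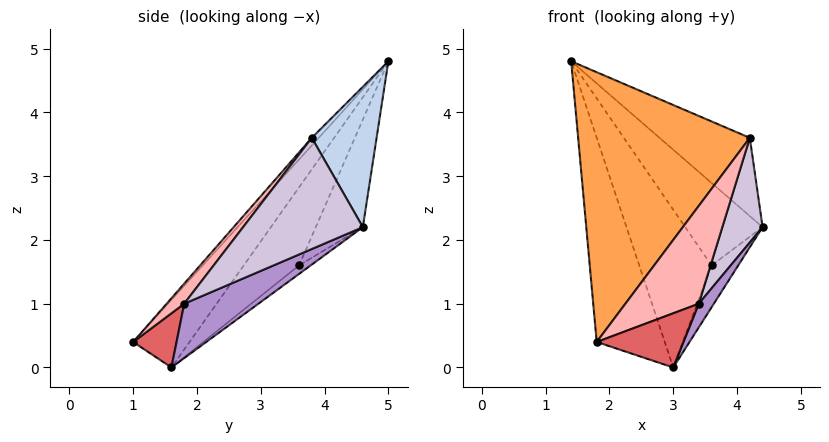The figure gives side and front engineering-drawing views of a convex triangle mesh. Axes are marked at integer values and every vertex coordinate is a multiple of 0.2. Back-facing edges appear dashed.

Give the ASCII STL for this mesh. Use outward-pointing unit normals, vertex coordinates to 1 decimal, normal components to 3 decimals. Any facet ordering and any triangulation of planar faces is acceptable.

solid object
 facet normal -0.508 0.614 -0.604
  outer loop
   vertex 3.0 1.6 0.0
   vertex 1.8 1.0 0.4
   vertex 1.4 5.0 4.8
  endloop
 endfacet
 facet normal 0.511 0.713 0.480
  outer loop
   vertex 4.2 3.8 3.6
   vertex 4.4 4.6 2.2
   vertex 1.4 5.0 4.8
  endloop
 endfacet
 facet normal -0.030 -0.741 0.671
  outer loop
   vertex 4.2 3.8 3.6
   vertex 1.4 5.0 4.8
   vertex 1.8 1.0 0.4
  endloop
 endfacet
 facet normal -0.420 0.690 -0.590
  outer loop
   vertex 3.6 3.6 1.6
   vertex 1.4 5.0 4.8
   vertex 4.4 4.6 2.2
  endloop
 endfacet
 facet normal -0.482 0.631 -0.608
  outer loop
   vertex 3.6 3.6 1.6
   vertex 3.0 1.6 0.0
   vertex 1.4 5.0 4.8
  endloop
 endfacet
 facet normal -0.282 0.649 -0.706
  outer loop
   vertex 3.6 3.6 1.6
   vertex 4.4 4.6 2.2
   vertex 3.0 1.6 0.0
  endloop
 endfacet
 facet normal 0.447 -0.894 0.000
  outer loop
   vertex 3.4 1.8 1.0
   vertex 1.8 1.0 0.4
   vertex 3.0 1.6 0.0
  endloop
 endfacet
 facet normal 0.193 -0.806 0.560
  outer loop
   vertex 3.4 1.8 1.0
   vertex 4.2 3.8 3.6
   vertex 1.8 1.0 0.4
  endloop
 endfacet
 facet normal 0.924 -0.188 -0.332
  outer loop
   vertex 3.4 1.8 1.0
   vertex 3.0 1.6 0.0
   vertex 4.4 4.6 2.2
  endloop
 endfacet
 facet normal 0.947 -0.318 -0.047
  outer loop
   vertex 3.4 1.8 1.0
   vertex 4.4 4.6 2.2
   vertex 4.2 3.8 3.6
  endloop
 endfacet
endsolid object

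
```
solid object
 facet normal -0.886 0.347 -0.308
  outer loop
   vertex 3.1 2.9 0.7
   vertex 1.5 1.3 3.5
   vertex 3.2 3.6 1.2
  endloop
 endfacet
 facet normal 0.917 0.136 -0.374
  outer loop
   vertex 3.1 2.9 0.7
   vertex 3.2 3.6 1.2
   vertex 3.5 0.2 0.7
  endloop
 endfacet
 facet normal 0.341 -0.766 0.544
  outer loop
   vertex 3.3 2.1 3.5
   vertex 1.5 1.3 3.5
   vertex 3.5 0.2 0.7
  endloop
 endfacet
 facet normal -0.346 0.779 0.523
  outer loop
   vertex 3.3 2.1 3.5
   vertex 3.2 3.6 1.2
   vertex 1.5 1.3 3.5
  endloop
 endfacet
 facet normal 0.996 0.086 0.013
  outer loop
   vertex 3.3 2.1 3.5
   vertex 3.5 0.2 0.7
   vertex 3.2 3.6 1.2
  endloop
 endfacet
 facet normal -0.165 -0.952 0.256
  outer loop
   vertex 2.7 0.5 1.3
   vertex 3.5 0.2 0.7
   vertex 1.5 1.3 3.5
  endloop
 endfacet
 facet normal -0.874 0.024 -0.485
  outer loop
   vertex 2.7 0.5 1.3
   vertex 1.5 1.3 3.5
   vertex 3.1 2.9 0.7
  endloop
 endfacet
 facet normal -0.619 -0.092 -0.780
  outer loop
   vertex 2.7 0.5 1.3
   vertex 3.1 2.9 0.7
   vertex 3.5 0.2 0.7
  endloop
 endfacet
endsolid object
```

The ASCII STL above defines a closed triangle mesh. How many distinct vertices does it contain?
6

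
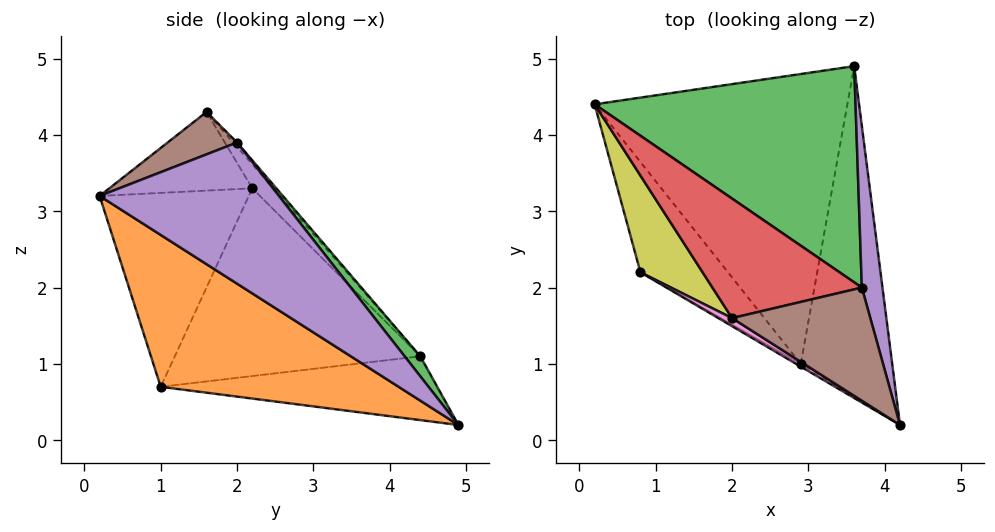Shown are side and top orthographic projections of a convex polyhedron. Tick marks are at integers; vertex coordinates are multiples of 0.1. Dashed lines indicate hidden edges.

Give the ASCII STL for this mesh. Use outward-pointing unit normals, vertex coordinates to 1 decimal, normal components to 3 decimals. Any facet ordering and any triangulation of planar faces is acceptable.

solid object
 facet normal -0.244 -0.080 -0.966
  outer loop
   vertex 2.9 1.0 0.7
   vertex 0.2 4.4 1.1
   vertex 3.6 4.9 0.2
  endloop
 endfacet
 facet normal 0.837 -0.215 -0.504
  outer loop
   vertex 2.9 1.0 0.7
   vertex 3.6 4.9 0.2
   vertex 4.2 0.2 3.2
  endloop
 endfacet
 facet normal 0.047 0.787 0.615
  outer loop
   vertex 3.7 2.0 3.9
   vertex 3.6 4.9 0.2
   vertex 0.2 4.4 1.1
  endloop
 endfacet
 facet normal -0.019 0.747 0.665
  outer loop
   vertex 3.7 2.0 3.9
   vertex 0.2 4.4 1.1
   vertex 2.0 1.6 4.3
  endloop
 endfacet
 facet normal 0.967 0.214 0.141
  outer loop
   vertex 3.7 2.0 3.9
   vertex 4.2 0.2 3.2
   vertex 3.6 4.9 0.2
  endloop
 endfacet
 facet normal 0.282 -0.279 0.918
  outer loop
   vertex 3.7 2.0 3.9
   vertex 2.0 1.6 4.3
   vertex 4.2 0.2 3.2
  endloop
 endfacet
 facet normal -0.503 -0.860 0.088
  outer loop
   vertex 0.8 2.2 3.3
   vertex 4.2 0.2 3.2
   vertex 2.0 1.6 4.3
  endloop
 endfacet
 facet normal -0.507 -0.862 -0.012
  outer loop
   vertex 0.8 2.2 3.3
   vertex 2.9 1.0 0.7
   vertex 4.2 0.2 3.2
  endloop
 endfacet
 facet normal -0.276 0.641 0.716
  outer loop
   vertex 0.8 2.2 3.3
   vertex 2.0 1.6 4.3
   vertex 0.2 4.4 1.1
  endloop
 endfacet
 facet normal -0.753 -0.557 -0.351
  outer loop
   vertex 0.8 2.2 3.3
   vertex 0.2 4.4 1.1
   vertex 2.9 1.0 0.7
  endloop
 endfacet
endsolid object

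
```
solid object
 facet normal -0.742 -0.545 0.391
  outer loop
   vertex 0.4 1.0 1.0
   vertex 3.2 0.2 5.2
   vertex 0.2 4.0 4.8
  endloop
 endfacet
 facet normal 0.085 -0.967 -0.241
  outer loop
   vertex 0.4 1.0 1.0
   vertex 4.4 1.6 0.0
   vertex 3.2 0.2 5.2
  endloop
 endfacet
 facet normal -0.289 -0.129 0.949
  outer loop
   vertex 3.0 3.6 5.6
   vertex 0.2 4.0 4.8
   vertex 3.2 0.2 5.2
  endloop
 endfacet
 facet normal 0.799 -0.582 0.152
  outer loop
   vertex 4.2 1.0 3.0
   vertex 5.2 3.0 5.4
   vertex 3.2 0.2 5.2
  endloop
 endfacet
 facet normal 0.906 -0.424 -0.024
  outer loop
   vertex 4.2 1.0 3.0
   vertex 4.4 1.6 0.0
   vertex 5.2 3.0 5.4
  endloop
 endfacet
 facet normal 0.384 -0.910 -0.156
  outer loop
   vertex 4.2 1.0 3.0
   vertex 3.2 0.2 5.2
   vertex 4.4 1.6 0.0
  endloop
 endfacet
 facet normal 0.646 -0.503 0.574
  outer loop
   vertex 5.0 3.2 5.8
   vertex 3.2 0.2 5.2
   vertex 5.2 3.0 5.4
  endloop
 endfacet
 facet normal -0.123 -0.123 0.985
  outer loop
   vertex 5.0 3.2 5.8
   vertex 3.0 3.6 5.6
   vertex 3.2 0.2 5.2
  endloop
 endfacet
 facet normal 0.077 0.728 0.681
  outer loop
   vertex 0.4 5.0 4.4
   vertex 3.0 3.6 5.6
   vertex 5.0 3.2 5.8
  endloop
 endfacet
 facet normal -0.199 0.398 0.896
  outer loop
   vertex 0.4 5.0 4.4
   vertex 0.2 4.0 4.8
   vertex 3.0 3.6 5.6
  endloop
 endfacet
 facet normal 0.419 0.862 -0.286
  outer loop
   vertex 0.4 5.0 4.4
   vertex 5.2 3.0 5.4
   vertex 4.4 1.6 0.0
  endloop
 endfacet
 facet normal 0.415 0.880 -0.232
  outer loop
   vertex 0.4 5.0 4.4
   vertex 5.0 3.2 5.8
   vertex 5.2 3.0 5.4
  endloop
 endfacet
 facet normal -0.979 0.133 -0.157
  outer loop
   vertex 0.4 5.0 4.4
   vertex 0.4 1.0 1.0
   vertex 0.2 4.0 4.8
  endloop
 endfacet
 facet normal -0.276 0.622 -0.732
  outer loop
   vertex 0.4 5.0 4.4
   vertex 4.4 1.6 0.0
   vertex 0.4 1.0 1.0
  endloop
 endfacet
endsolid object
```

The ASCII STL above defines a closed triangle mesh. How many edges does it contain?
21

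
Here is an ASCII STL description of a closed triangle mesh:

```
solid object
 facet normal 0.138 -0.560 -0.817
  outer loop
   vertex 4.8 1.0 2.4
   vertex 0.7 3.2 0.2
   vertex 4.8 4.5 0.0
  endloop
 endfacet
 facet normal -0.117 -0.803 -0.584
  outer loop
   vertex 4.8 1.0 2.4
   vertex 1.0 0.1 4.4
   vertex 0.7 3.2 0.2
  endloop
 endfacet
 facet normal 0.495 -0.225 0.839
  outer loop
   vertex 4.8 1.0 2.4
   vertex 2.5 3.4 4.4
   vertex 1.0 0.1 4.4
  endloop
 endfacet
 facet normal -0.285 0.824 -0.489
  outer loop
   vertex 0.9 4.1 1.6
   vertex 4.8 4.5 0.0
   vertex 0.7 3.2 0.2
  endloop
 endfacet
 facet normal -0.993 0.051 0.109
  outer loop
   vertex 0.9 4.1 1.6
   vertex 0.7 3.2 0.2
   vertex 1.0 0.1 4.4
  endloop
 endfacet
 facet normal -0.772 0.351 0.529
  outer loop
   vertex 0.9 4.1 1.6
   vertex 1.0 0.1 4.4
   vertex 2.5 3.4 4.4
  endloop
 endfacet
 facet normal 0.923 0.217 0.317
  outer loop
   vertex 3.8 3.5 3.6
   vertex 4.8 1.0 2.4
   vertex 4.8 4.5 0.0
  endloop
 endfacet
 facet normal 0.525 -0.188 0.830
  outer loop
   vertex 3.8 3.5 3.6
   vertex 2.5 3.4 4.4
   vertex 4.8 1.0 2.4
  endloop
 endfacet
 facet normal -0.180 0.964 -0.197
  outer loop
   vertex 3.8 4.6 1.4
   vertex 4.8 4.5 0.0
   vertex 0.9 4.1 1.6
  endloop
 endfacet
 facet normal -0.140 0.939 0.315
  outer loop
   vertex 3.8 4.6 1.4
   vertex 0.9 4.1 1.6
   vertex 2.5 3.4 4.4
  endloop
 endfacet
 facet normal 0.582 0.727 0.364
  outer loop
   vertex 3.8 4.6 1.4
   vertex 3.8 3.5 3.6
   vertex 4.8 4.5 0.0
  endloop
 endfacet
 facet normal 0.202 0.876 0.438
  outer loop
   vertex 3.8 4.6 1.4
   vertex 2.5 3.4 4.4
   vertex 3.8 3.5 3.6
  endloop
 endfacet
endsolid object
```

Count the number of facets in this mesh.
12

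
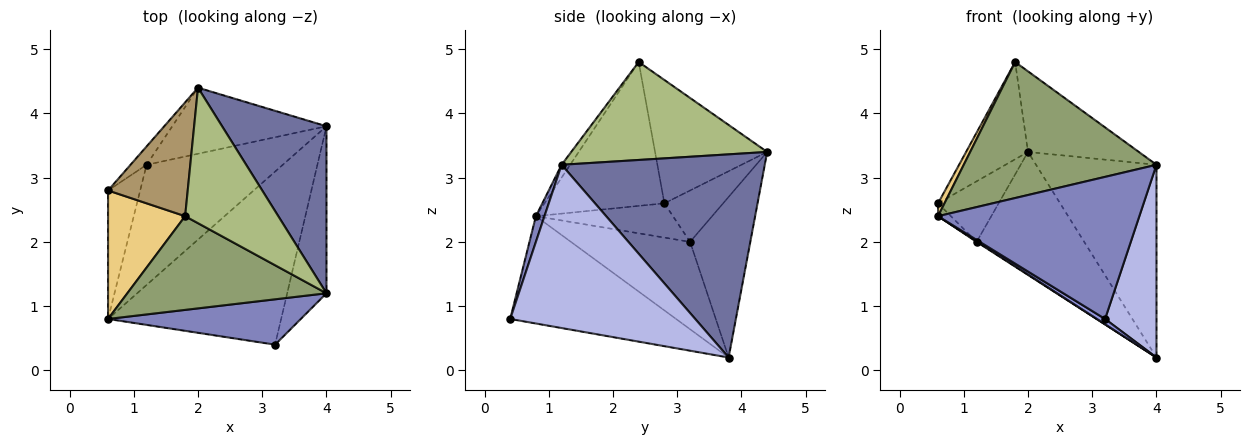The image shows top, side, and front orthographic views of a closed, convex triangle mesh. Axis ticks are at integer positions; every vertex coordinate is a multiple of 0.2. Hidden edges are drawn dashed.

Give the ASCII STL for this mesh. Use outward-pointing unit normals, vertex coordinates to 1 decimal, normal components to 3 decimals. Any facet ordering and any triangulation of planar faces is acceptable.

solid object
 facet normal 0.787 0.466 0.404
  outer loop
   vertex 4.0 3.8 0.2
   vertex 2.0 4.4 3.4
   vertex 4.0 1.2 3.2
  endloop
 endfacet
 facet normal 0.041 -0.952 0.304
  outer loop
   vertex 3.2 0.4 0.8
   vertex 4.0 1.2 3.2
   vertex 0.6 0.8 2.4
  endloop
 endfacet
 facet normal -0.527 -0.026 -0.850
  outer loop
   vertex 3.2 0.4 0.8
   vertex 0.6 0.8 2.4
   vertex 4.0 3.8 0.2
  endloop
 endfacet
 facet normal 0.939 -0.261 -0.226
  outer loop
   vertex 3.2 0.4 0.8
   vertex 4.0 3.8 0.2
   vertex 4.0 1.2 3.2
  endloop
 endfacet
 facet normal -0.037 -0.823 0.567
  outer loop
   vertex 1.8 2.4 4.8
   vertex 0.6 0.8 2.4
   vertex 4.0 1.2 3.2
  endloop
 endfacet
 facet normal 0.671 0.379 0.638
  outer loop
   vertex 1.8 2.4 4.8
   vertex 4.0 1.2 3.2
   vertex 2.0 4.4 3.4
  endloop
 endfacet
 facet normal -0.540 -0.005 -0.842
  outer loop
   vertex 1.2 3.2 2.0
   vertex 4.0 3.8 0.2
   vertex 0.6 0.8 2.4
  endloop
 endfacet
 facet normal -0.442 0.790 -0.425
  outer loop
   vertex 1.2 3.2 2.0
   vertex 2.0 4.4 3.4
   vertex 4.0 3.8 0.2
  endloop
 endfacet
 facet normal -0.762 0.421 0.492
  outer loop
   vertex 0.6 2.8 2.6
   vertex 1.8 2.4 4.8
   vertex 2.0 4.4 3.4
  endloop
 endfacet
 facet normal -0.680 0.701 -0.213
  outer loop
   vertex 0.6 2.8 2.6
   vertex 2.0 4.4 3.4
   vertex 1.2 3.2 2.0
  endloop
 endfacet
 facet normal -0.880 -0.047 0.472
  outer loop
   vertex 0.6 2.8 2.6
   vertex 0.6 0.8 2.4
   vertex 1.8 2.4 4.8
  endloop
 endfacet
 facet normal -0.728 0.068 -0.682
  outer loop
   vertex 0.6 2.8 2.6
   vertex 1.2 3.2 2.0
   vertex 0.6 0.8 2.4
  endloop
 endfacet
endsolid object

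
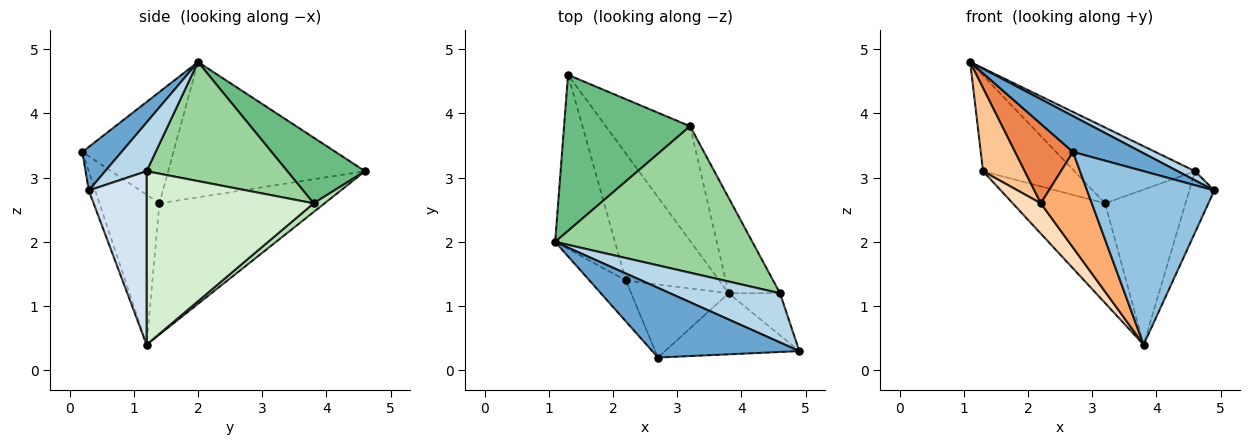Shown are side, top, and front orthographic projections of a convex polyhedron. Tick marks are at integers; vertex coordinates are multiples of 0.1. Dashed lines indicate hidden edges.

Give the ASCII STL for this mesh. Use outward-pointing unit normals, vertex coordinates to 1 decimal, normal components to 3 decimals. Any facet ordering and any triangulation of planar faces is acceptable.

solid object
 facet normal 0.255 -0.442 0.860
  outer loop
   vertex 2.7 0.2 3.4
   vertex 4.9 0.3 2.8
   vertex 1.1 2.0 4.8
  endloop
 endfacet
 facet normal -0.048 -0.942 -0.332
  outer loop
   vertex 2.7 0.2 3.4
   vertex 3.8 1.2 0.4
   vertex 4.9 0.3 2.8
  endloop
 endfacet
 facet normal 0.400 -0.167 0.901
  outer loop
   vertex 4.6 1.2 3.1
   vertex 1.1 2.0 4.8
   vertex 4.9 0.3 2.8
  endloop
 endfacet
 facet normal 0.886 0.383 -0.262
  outer loop
   vertex 4.6 1.2 3.1
   vertex 4.9 0.3 2.8
   vertex 3.8 1.2 0.4
  endloop
 endfacet
 facet normal -0.814 -0.517 -0.266
  outer loop
   vertex 2.2 1.4 2.6
   vertex 2.7 0.2 3.4
   vertex 1.1 2.0 4.8
  endloop
 endfacet
 facet normal -0.683 -0.580 -0.444
  outer loop
   vertex 2.2 1.4 2.6
   vertex 3.8 1.2 0.4
   vertex 2.7 0.2 3.4
  endloop
 endfacet
 facet normal -0.898 -0.190 -0.397
  outer loop
   vertex 2.2 1.4 2.6
   vertex 1.1 2.0 4.8
   vertex 1.3 4.6 3.1
  endloop
 endfacet
 facet normal -0.807 -0.137 -0.574
  outer loop
   vertex 2.2 1.4 2.6
   vertex 1.3 4.6 3.1
   vertex 3.8 1.2 0.4
  endloop
 endfacet
 facet normal 0.406 0.478 0.779
  outer loop
   vertex 3.2 3.8 2.6
   vertex 1.3 4.6 3.1
   vertex 1.1 2.0 4.8
  endloop
 endfacet
 facet normal 0.473 0.405 0.783
  outer loop
   vertex 3.2 3.8 2.6
   vertex 1.1 2.0 4.8
   vertex 4.6 1.2 3.1
  endloop
 endfacet
 facet normal 0.078 0.654 -0.752
  outer loop
   vertex 3.2 3.8 2.6
   vertex 3.8 1.2 0.4
   vertex 1.3 4.6 3.1
  endloop
 endfacet
 facet normal 0.871 0.419 -0.258
  outer loop
   vertex 3.2 3.8 2.6
   vertex 4.6 1.2 3.1
   vertex 3.8 1.2 0.4
  endloop
 endfacet
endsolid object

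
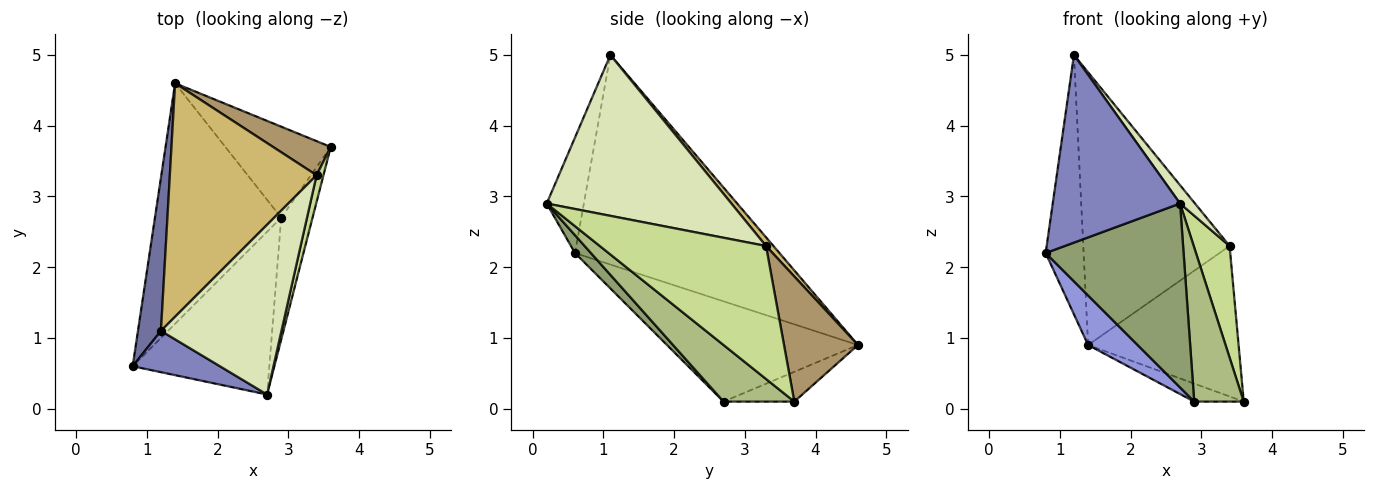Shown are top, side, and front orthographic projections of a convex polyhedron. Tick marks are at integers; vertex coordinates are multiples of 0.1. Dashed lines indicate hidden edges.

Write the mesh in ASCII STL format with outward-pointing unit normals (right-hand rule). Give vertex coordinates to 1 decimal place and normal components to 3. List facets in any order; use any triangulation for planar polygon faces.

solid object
 facet normal -0.978 0.181 0.107
  outer loop
   vertex 1.2 1.1 5.0
   vertex 1.4 4.6 0.9
   vertex 0.8 0.6 2.2
  endloop
 endfacet
 facet normal -0.274 -0.939 0.207
  outer loop
   vertex 2.7 0.2 2.9
   vertex 1.2 1.1 5.0
   vertex 0.8 0.6 2.2
  endloop
 endfacet
 facet normal -0.614 -0.159 -0.773
  outer loop
   vertex 2.9 2.7 0.1
   vertex 0.8 0.6 2.2
   vertex 1.4 4.6 0.9
  endloop
 endfacet
 facet normal -0.267 0.187 -0.945
  outer loop
   vertex 2.9 2.7 0.1
   vertex 1.4 4.6 0.9
   vertex 3.6 3.7 0.1
  endloop
 endfacet
 facet normal 0.086 -0.746 -0.660
  outer loop
   vertex 2.9 2.7 0.1
   vertex 2.7 0.2 2.9
   vertex 0.8 0.6 2.2
  endloop
 endfacet
 facet normal 0.746 -0.522 -0.413
  outer loop
   vertex 2.9 2.7 0.1
   vertex 3.6 3.7 0.1
   vertex 2.7 0.2 2.9
  endloop
 endfacet
 facet normal 0.976 -0.211 0.050
  outer loop
   vertex 3.4 3.3 2.3
   vertex 2.7 0.2 2.9
   vertex 3.6 3.7 0.1
  endloop
 endfacet
 facet normal 0.799 -0.065 0.598
  outer loop
   vertex 3.4 3.3 2.3
   vertex 1.2 1.1 5.0
   vertex 2.7 0.2 2.9
  endloop
 endfacet
 facet normal 0.432 0.879 0.199
  outer loop
   vertex 3.4 3.3 2.3
   vertex 3.6 3.7 0.1
   vertex 1.4 4.6 0.9
  endloop
 endfacet
 facet normal 0.038 0.759 0.650
  outer loop
   vertex 3.4 3.3 2.3
   vertex 1.4 4.6 0.9
   vertex 1.2 1.1 5.0
  endloop
 endfacet
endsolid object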